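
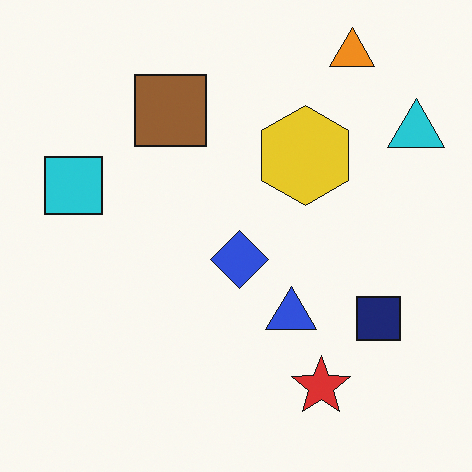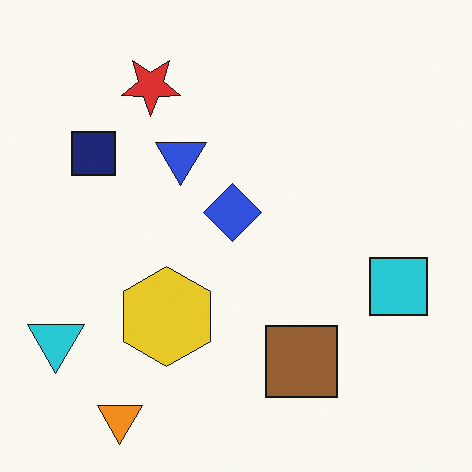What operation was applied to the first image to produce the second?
The image was rotated 180°.

The orange triangle sits in the top-right of the first image and the bottom-left of the second — consistent with a whole-image 180° rotation.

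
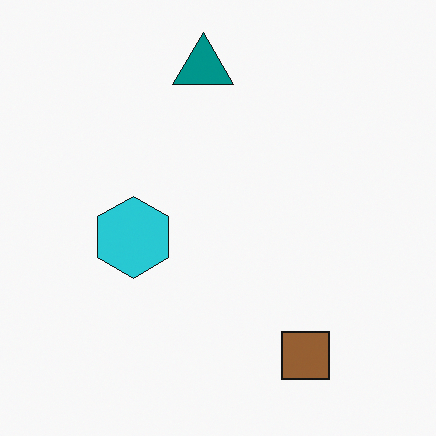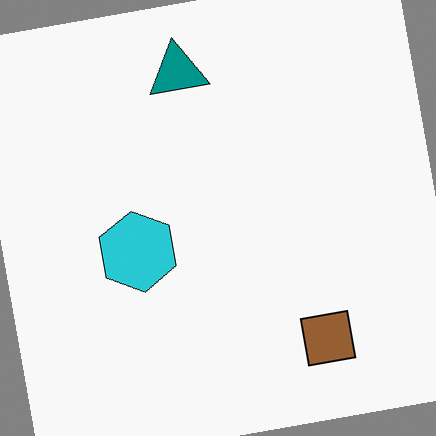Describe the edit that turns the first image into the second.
The image was rotated counter-clockwise by a small amount.

Every shape is tilted by the same angle and the image corners show triangular fill wedges — a whole-image rotation by a non-right angle.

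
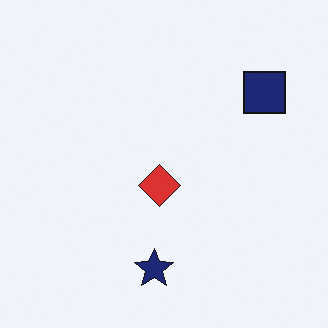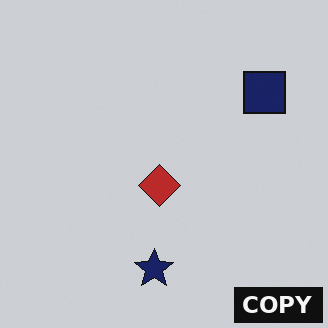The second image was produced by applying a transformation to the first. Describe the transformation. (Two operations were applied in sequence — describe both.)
Darkened a little, then watermarked with the text "COPY" in the lower-right corner.

Every pixel — background and shapes alike — is uniformly darkened. A dark label reading "COPY" appears in the lower-right corner.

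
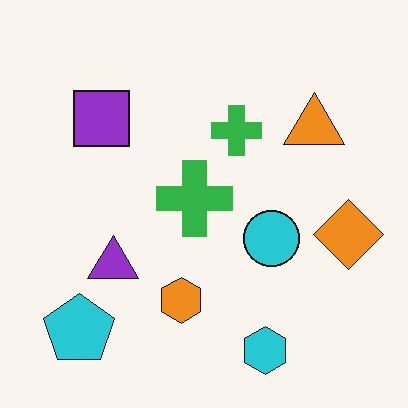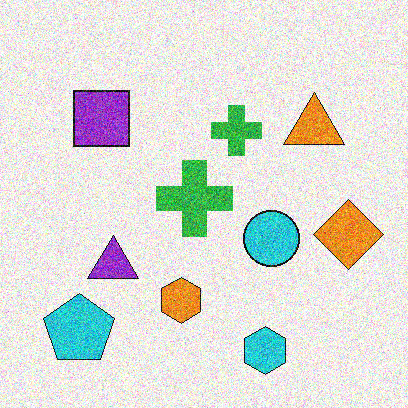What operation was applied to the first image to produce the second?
This is the original image degraded with a thick layer of grain.

Random speckle covers the whole image, including the flat background.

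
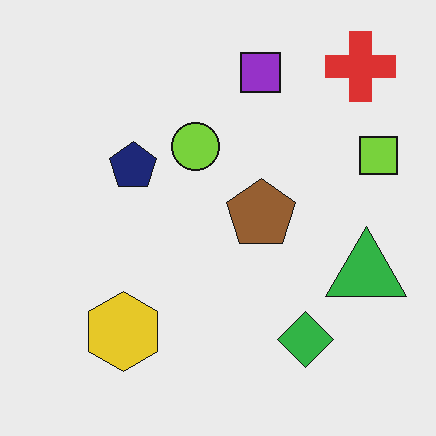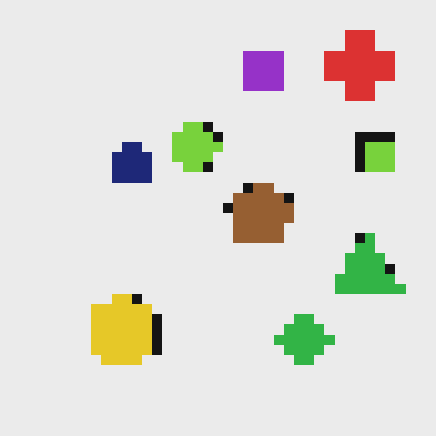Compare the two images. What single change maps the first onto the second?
This is the original image coarsely pixelated.

Shapes are reduced to large square blocks; fine edges and outlines are lost — a downscale-then-upscale (mosaic) effect.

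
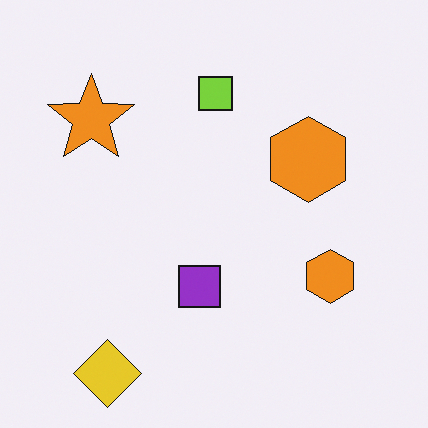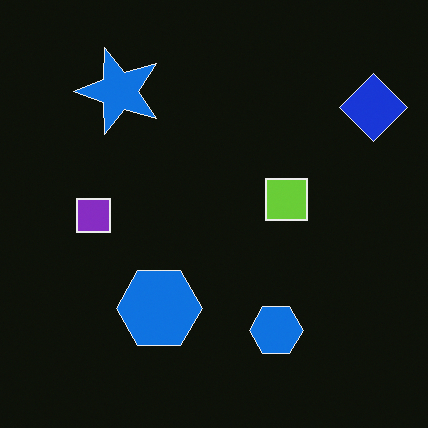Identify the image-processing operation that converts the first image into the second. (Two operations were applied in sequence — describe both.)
The image was color-inverted (negative), then transposed (reflected across the top-left ↔ bottom-right diagonal).

The light background has become dark and every shape's color is its complement — a photographic negative. Shapes have swapped their row and column positions — what was in the top-right is now in the bottom-left — a diagonal reflection.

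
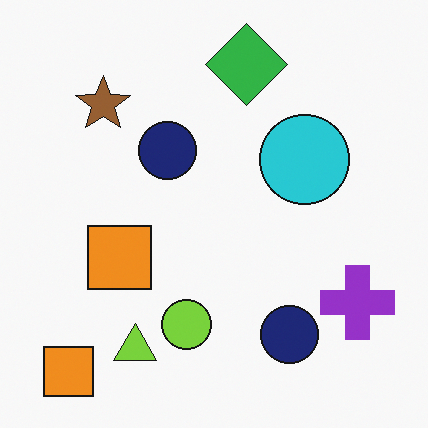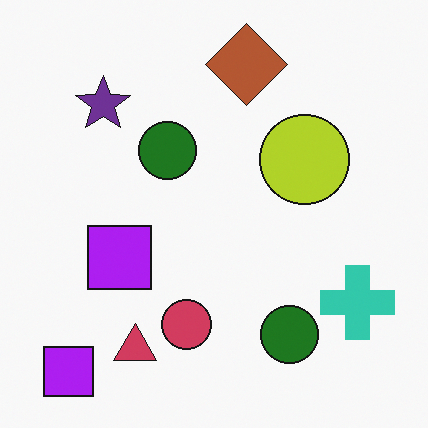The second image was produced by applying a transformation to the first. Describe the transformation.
Hue-shifted through roughly half the color wheel.

Every shape's color has rotated by the same amount around the hue wheel — a uniform hue shift.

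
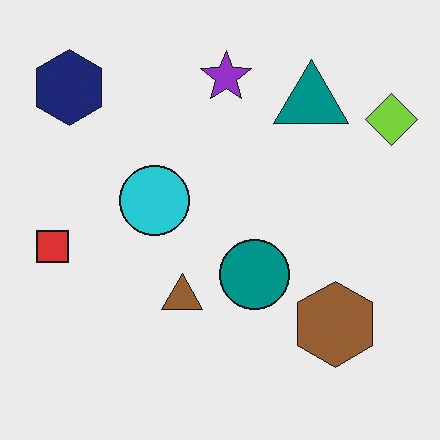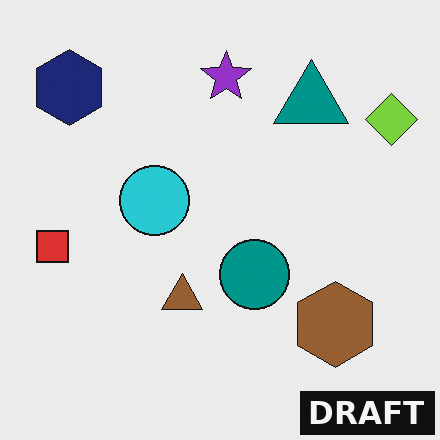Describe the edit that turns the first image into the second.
The image was watermarked with the text "DRAFT" in the lower-right corner.

A dark label reading "DRAFT" appears in the lower-right corner.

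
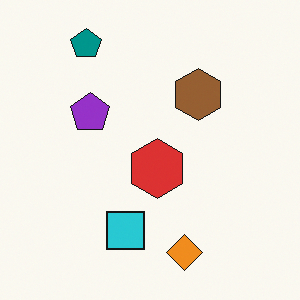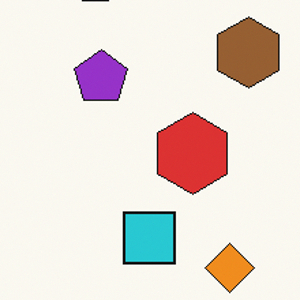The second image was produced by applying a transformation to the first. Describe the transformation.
It was cropped slightly and scaled back up.

The visible shapes are larger and the field of view is narrower; shapes near the original edges may be partly or wholly outside the frame — a crop-and-rescale.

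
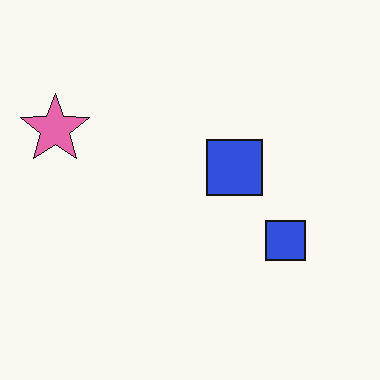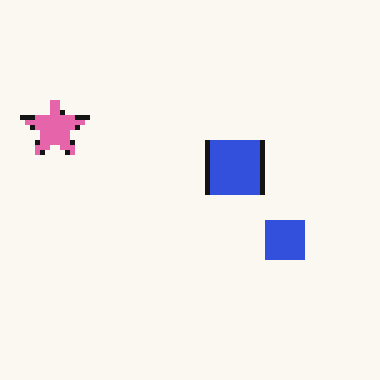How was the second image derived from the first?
Mildly pixelated.

Shapes are reduced to large square blocks; fine edges and outlines are lost — a downscale-then-upscale (mosaic) effect.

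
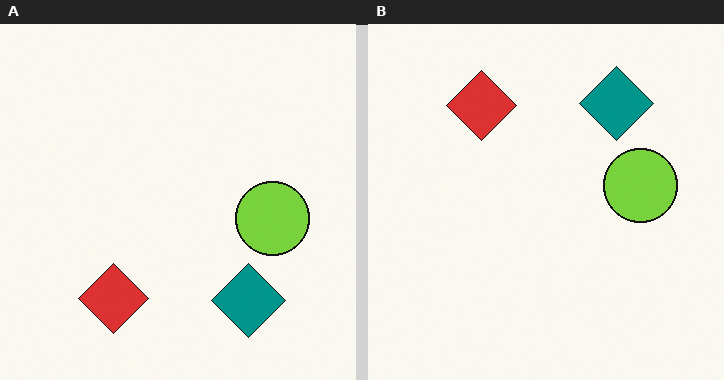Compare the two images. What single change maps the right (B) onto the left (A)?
This is the original image flipped vertically (top ↔ bottom).

The teal diamond is in the top-right of the right (B) image and the bottom-right of the left (A) — shapes on opposite sides of the horizontal midline have swapped in a mirror flip.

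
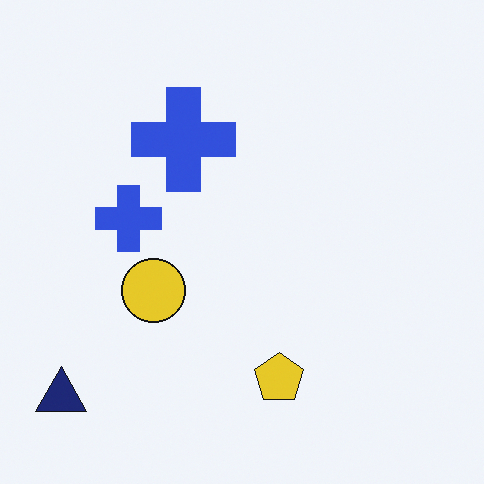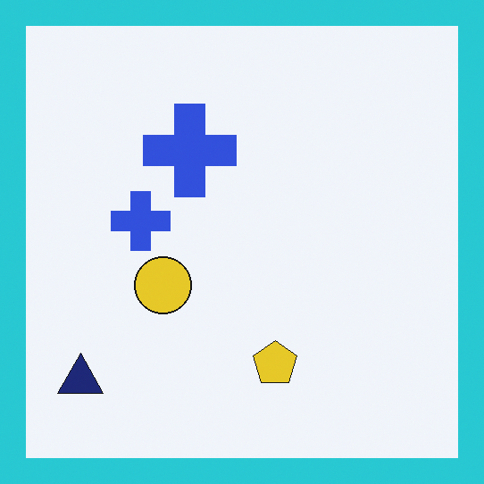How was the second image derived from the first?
This is the original image framed with a cyan border.

A solid cyan frame runs around the edge of the second image, with the content slightly shrunk inside it.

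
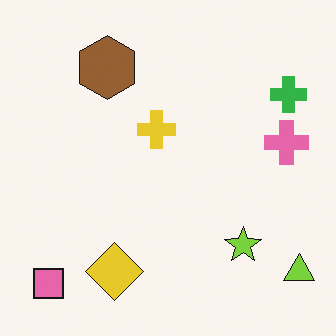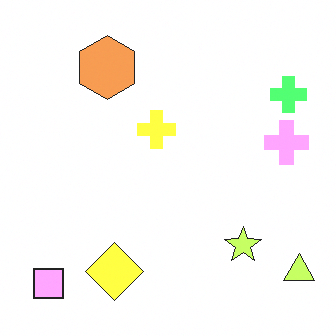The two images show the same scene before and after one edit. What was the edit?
The second image is the first brightened a lot.

Every pixel — background and shapes alike — is uniformly brightened.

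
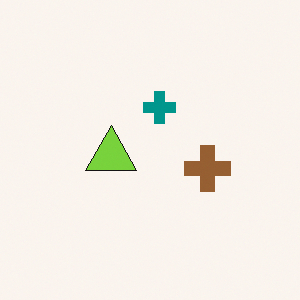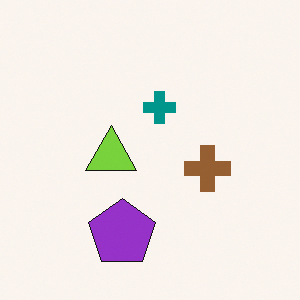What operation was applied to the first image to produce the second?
It was overlaid with an additional purple pentagon.

A purple pentagon appears in the second image that is absent from the first.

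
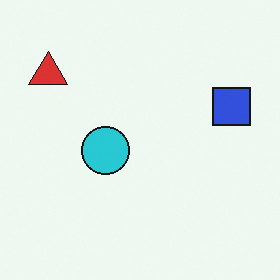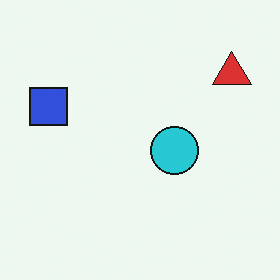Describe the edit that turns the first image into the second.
The transformation is: flipped horizontally (left ↔ right).

The red triangle is in the top-left of the first image and the top-right of the second — shapes on opposite sides of the vertical midline have swapped in a mirror flip.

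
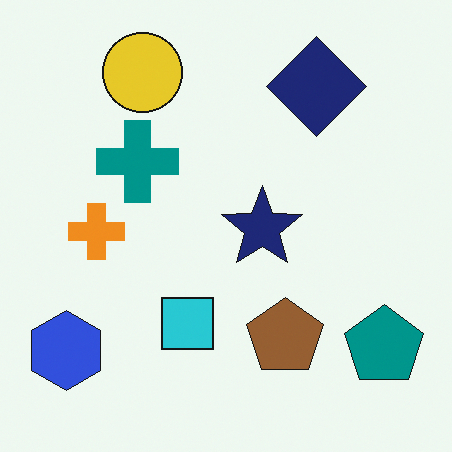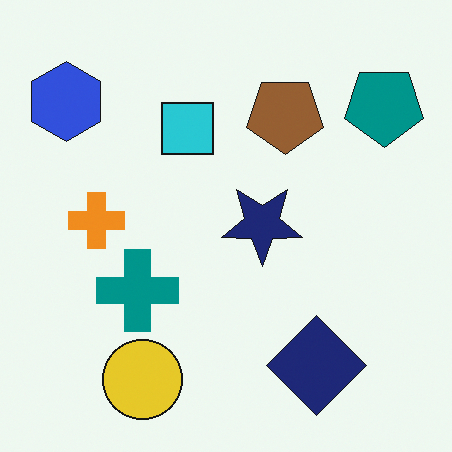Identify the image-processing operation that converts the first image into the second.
This is the original image flipped vertically (top ↔ bottom).

The yellow circle is in the top-left of the first image and the bottom-left of the second — shapes on opposite sides of the horizontal midline have swapped in a mirror flip.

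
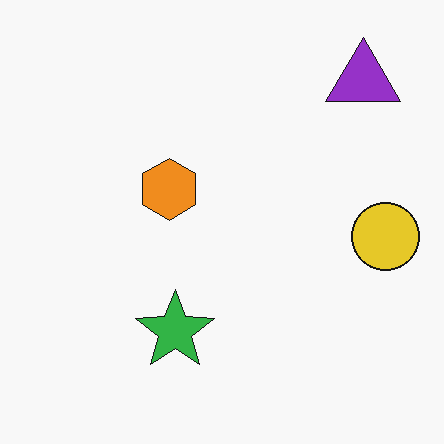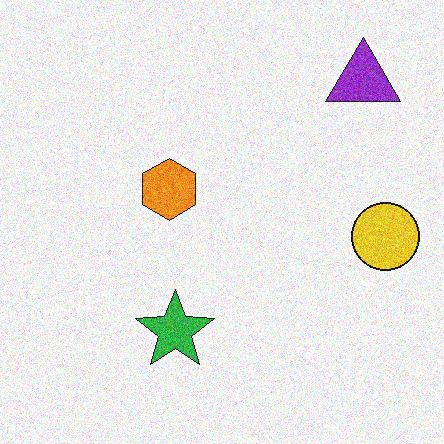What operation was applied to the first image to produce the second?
Degraded with moderate additive noise.

Random speckle covers the whole image, including the flat background.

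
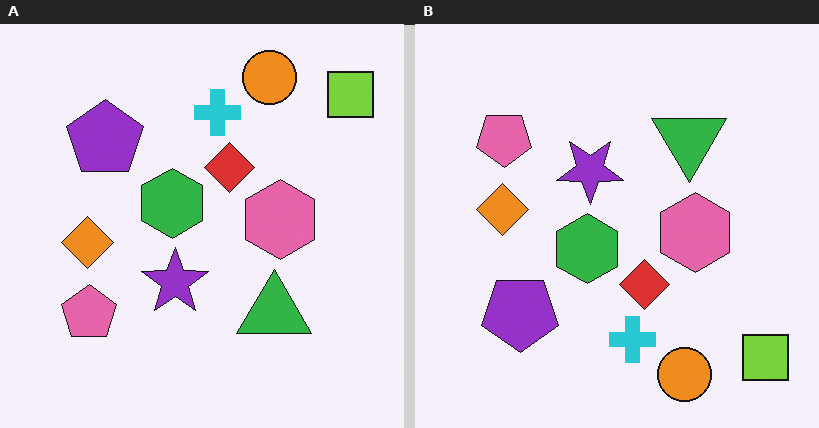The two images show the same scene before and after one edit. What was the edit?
Flipped vertically (top ↔ bottom).

The orange circle is in the top of the left (A) image and the bottom of the right (B) — shapes on opposite sides of the horizontal midline have swapped in a mirror flip.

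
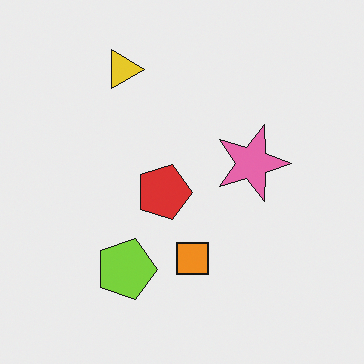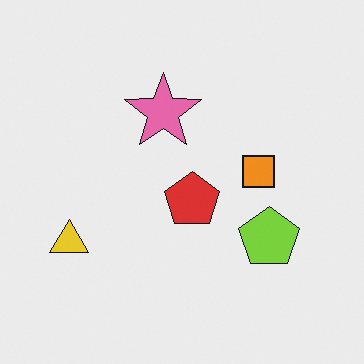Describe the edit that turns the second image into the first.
The image was rotated 90° clockwise.

The yellow triangle sits in the left of the second image and the top of the first — consistent with a whole-image 90° clockwise rotation.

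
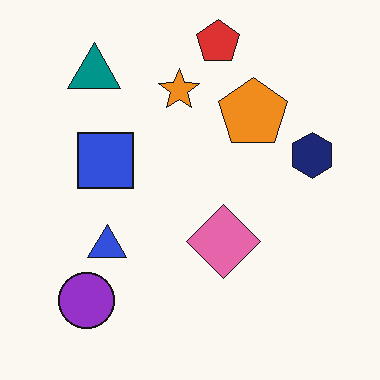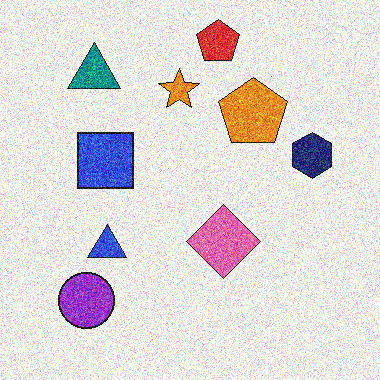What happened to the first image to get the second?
This is the original image degraded with heavy additive noise.

Random speckle covers the whole image, including the flat background.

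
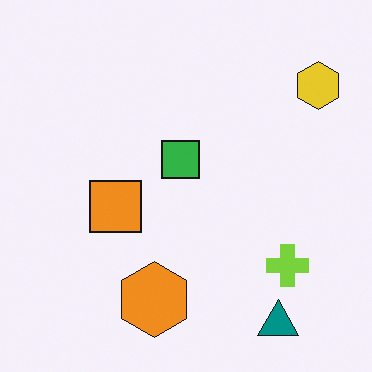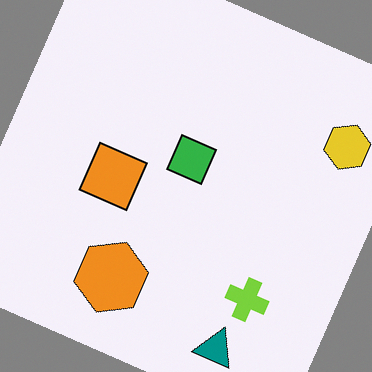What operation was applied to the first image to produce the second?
The transformation is: rotated clockwise by a moderate amount.

Every shape is tilted by the same angle and the image corners show triangular fill wedges — a whole-image rotation by a non-right angle.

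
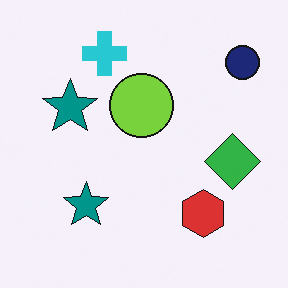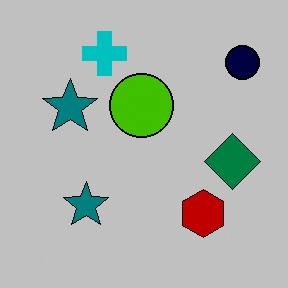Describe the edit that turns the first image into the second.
This is the original image heavily posterized to just a handful of flat colors.

Each flat color has snapped to a coarser quantized level — most visibly, the near-white background has dropped to a flat grey.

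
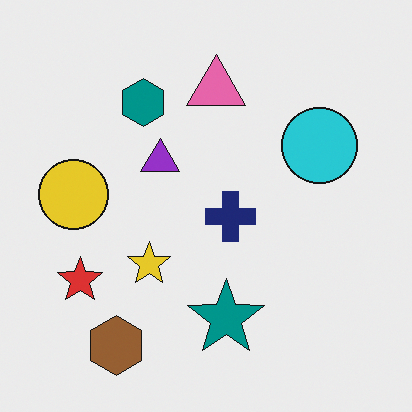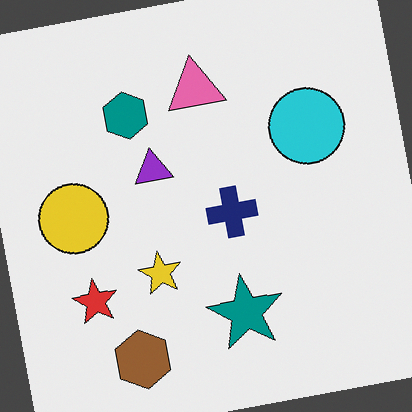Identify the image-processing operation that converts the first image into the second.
Rotated counter-clockwise by a few degrees.

Every shape is tilted by the same angle and the image corners show triangular fill wedges — a whole-image rotation by a non-right angle.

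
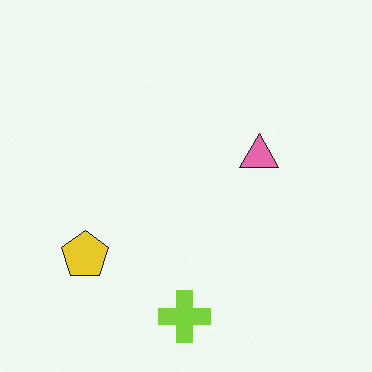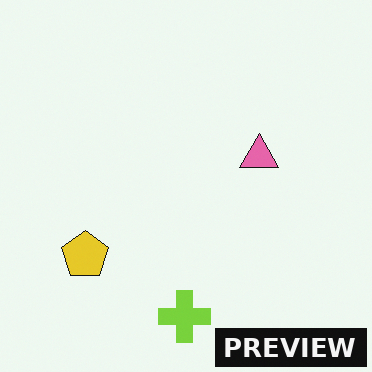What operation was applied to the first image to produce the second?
The second image is the first watermarked with the text "PREVIEW" in the lower-right corner.

A dark label reading "PREVIEW" appears in the lower-right corner.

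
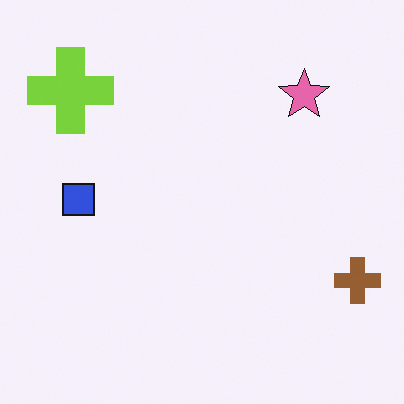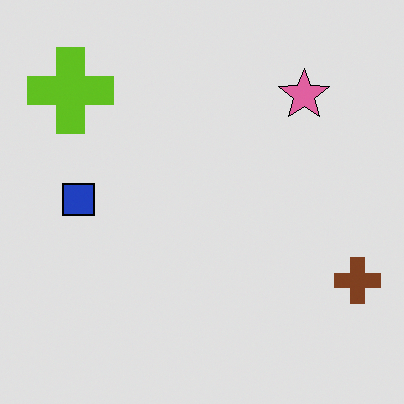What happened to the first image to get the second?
Moderately posterized.

Each flat color has snapped to a coarser quantized level — most visibly, the near-white background has dropped to a flat grey.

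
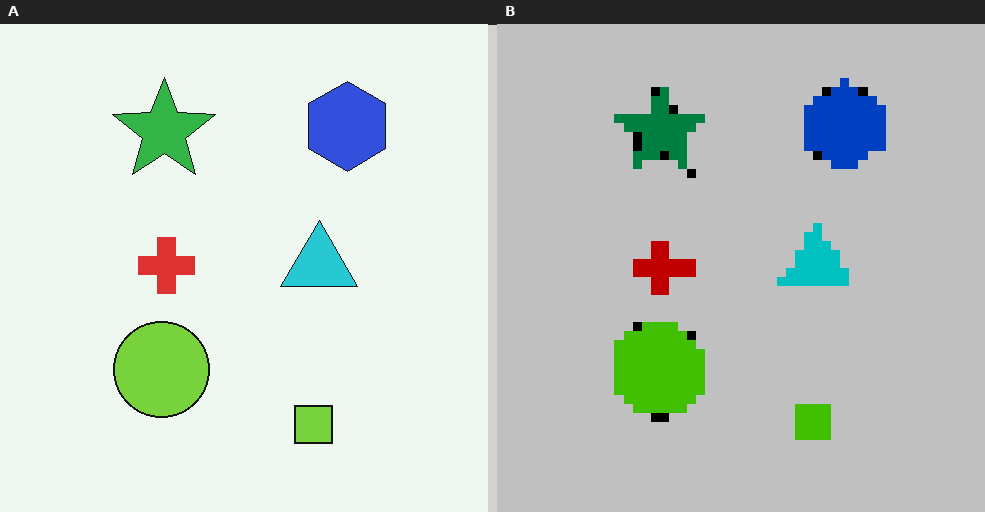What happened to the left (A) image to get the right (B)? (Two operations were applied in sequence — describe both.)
This is the original image coarsely pixelated, then aggressively posterized.

Shapes are reduced to large square blocks; fine edges and outlines are lost — a downscale-then-upscale (mosaic) effect. Each flat color has snapped to a coarser quantized level — most visibly, the near-white background has dropped to a flat grey.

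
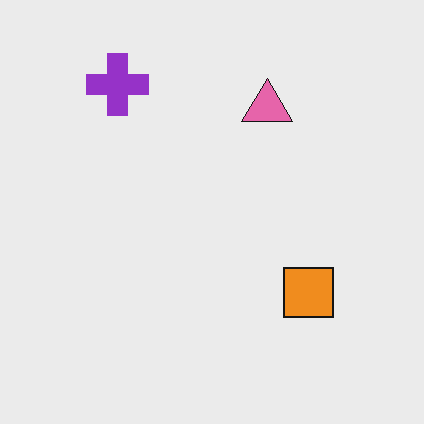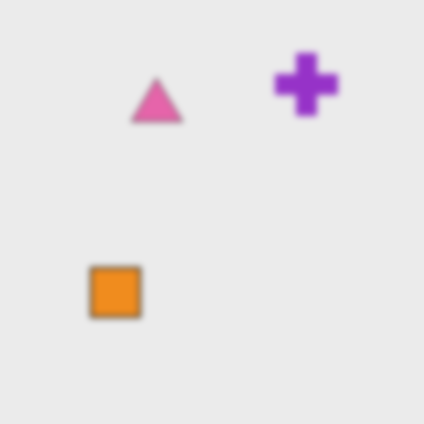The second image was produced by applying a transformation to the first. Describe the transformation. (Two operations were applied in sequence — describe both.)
It was flipped horizontally (left ↔ right), then moderately blurred.

The orange square is in the bottom-right of the first image and the bottom-left of the second — shapes on opposite sides of the vertical midline have swapped in a mirror flip. Shape edges and outlines are uniformly softened across the whole image.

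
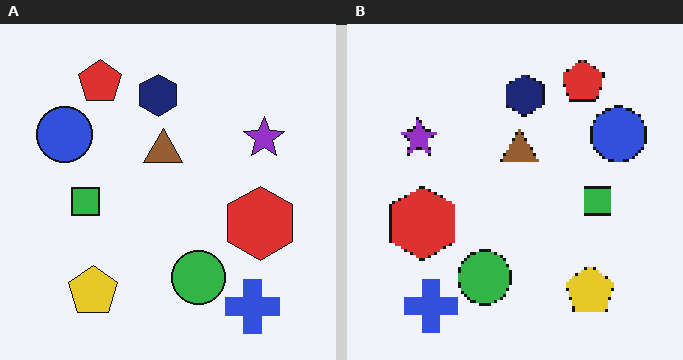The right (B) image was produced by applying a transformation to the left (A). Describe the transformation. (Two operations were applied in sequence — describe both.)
The transformation is: flipped horizontally (left ↔ right), then mildly pixelated.

The blue circle is in the top-left of the left (A) image and the top-right of the right (B) — shapes on opposite sides of the vertical midline have swapped in a mirror flip. Shapes are reduced to large square blocks; fine edges and outlines are lost — a downscale-then-upscale (mosaic) effect.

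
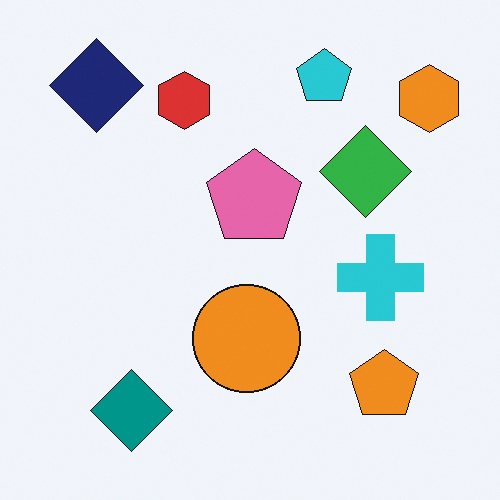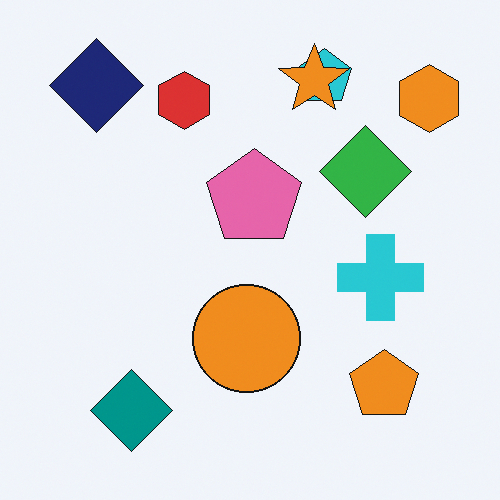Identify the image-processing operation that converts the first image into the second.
This is the original image overlaid with an additional orange star.

An orange star appears in the second image that is absent from the first.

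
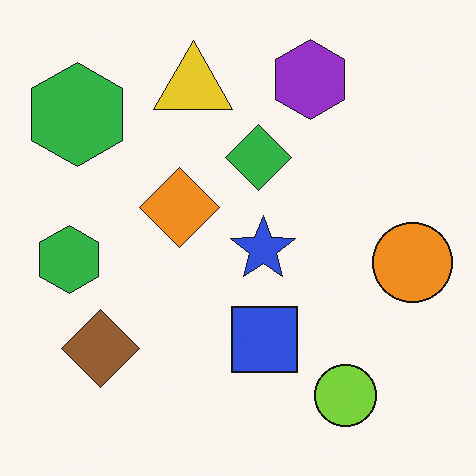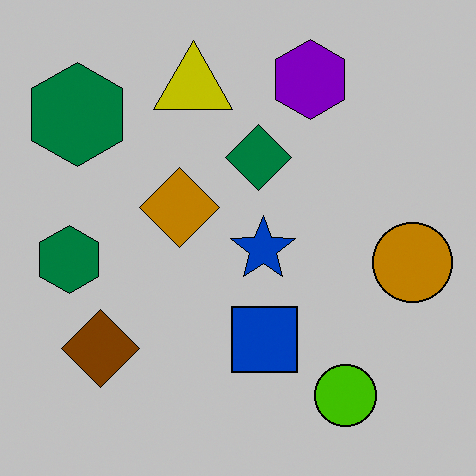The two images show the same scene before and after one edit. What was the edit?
Heavily posterized to just a handful of flat colors.

Each flat color has snapped to a coarser quantized level — most visibly, the near-white background has dropped to a flat grey.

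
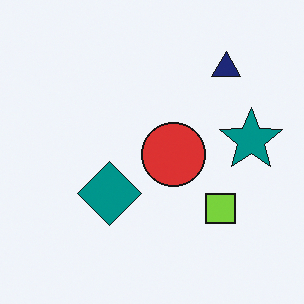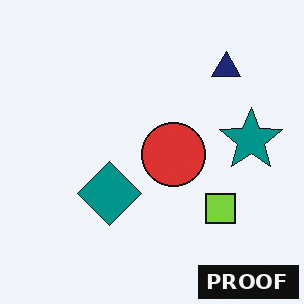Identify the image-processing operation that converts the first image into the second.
Watermarked with the text "PROOF" in the lower-right corner.

A dark label reading "PROOF" appears in the lower-right corner.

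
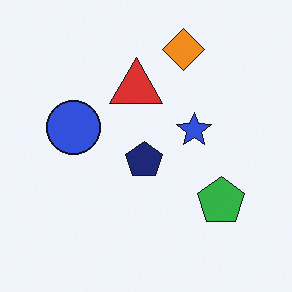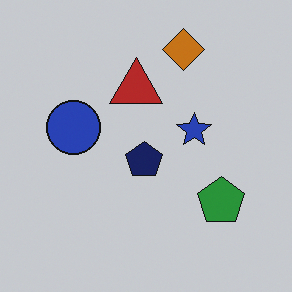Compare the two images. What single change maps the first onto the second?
The image was slightly darkened.

Every pixel — background and shapes alike — is uniformly darkened.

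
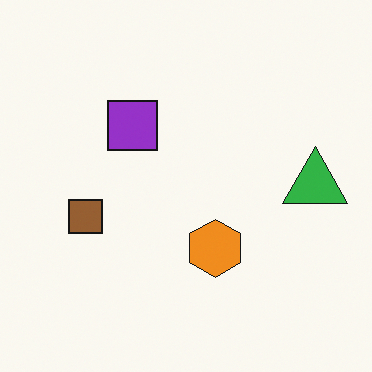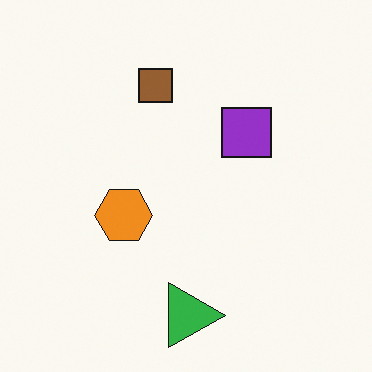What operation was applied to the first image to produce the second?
The second image is the first rotated 90° clockwise.

The green triangle sits in the right of the first image and the bottom of the second — consistent with a whole-image 90° clockwise rotation.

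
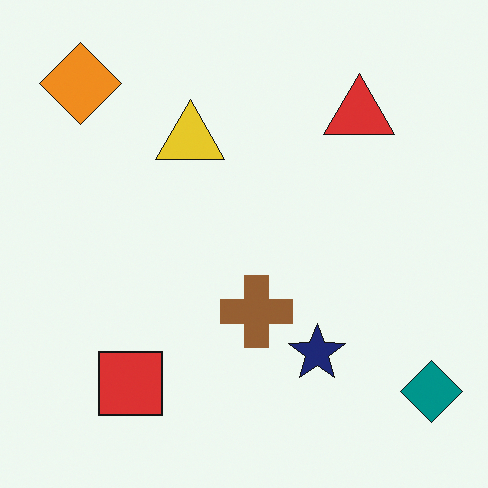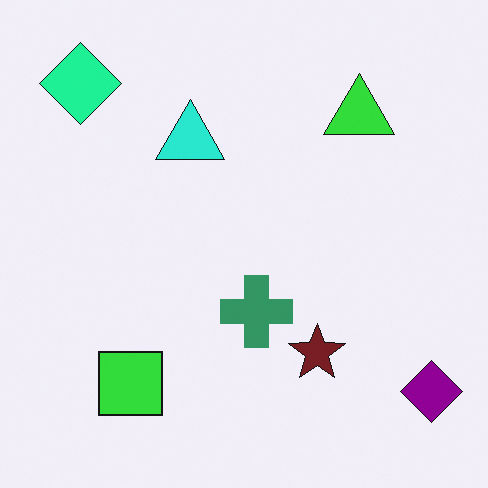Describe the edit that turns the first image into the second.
This is the original image hue-shifted through roughly a third of the color wheel.

Every shape's color has rotated by the same amount around the hue wheel — a uniform hue shift.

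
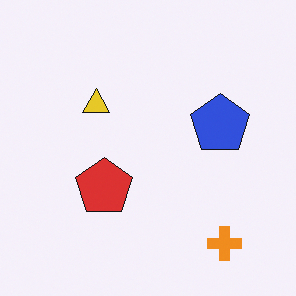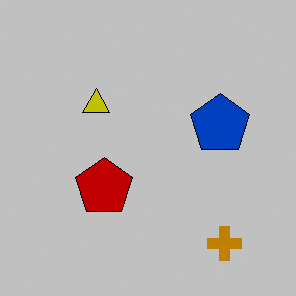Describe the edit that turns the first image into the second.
Heavily posterized to just a handful of flat colors.

Each flat color has snapped to a coarser quantized level — most visibly, the near-white background has dropped to a flat grey.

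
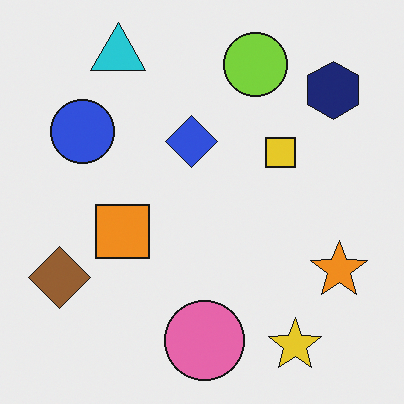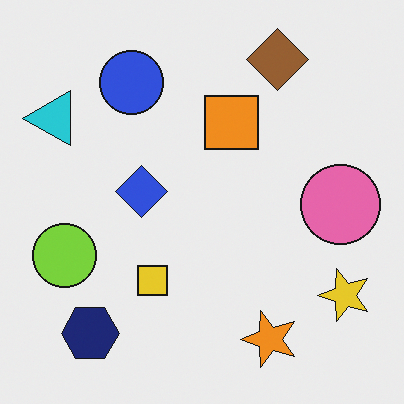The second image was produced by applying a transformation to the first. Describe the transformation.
This is the original image transposed (reflected across the top-left ↔ bottom-right diagonal).

Shapes have swapped their row and column positions — what was in the top-right is now in the bottom-left — a diagonal reflection.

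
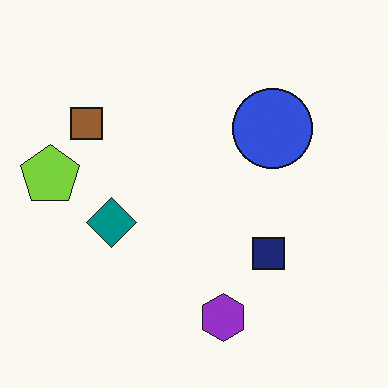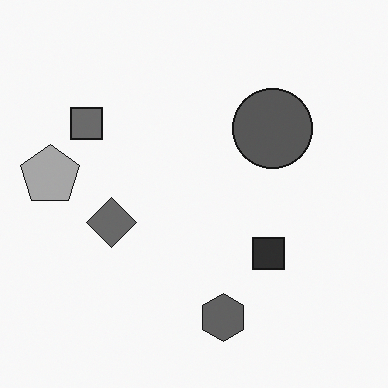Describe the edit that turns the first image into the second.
Converted to grayscale.

All color is removed — every shape is now a shade of grey.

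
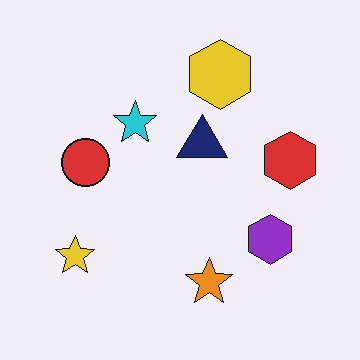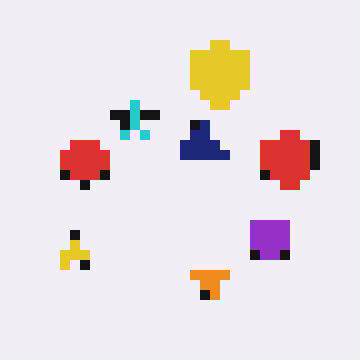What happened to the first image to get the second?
The image was heavily pixelated into large blocks.

Shapes are reduced to large square blocks; fine edges and outlines are lost — a downscale-then-upscale (mosaic) effect.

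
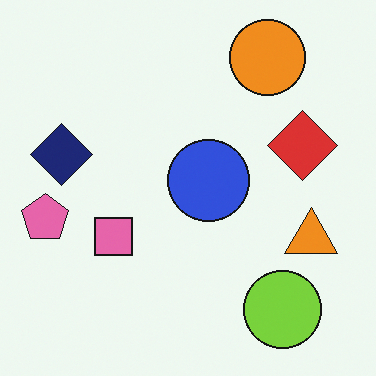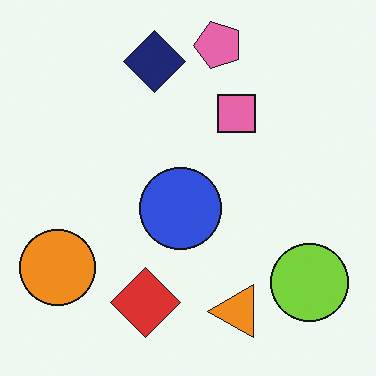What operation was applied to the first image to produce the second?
Transposed (reflected across the top-left ↔ bottom-right diagonal).

Shapes have swapped their row and column positions — what was in the top-right is now in the bottom-left — a diagonal reflection.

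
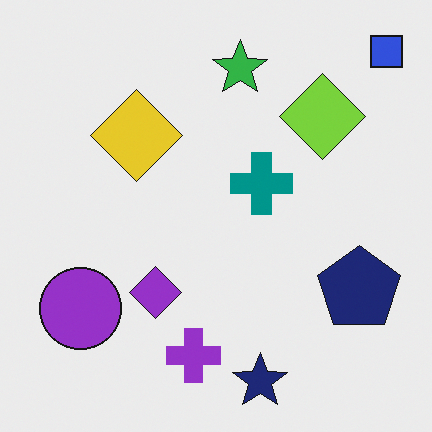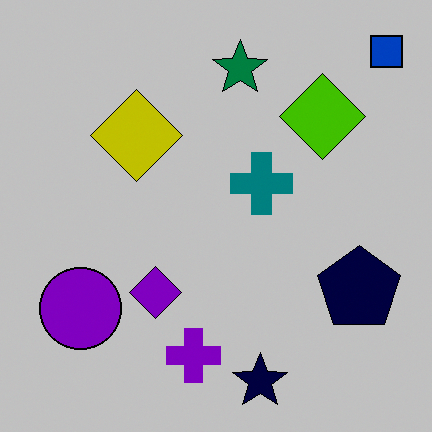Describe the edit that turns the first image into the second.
It was aggressively posterized.

Each flat color has snapped to a coarser quantized level — most visibly, the near-white background has dropped to a flat grey.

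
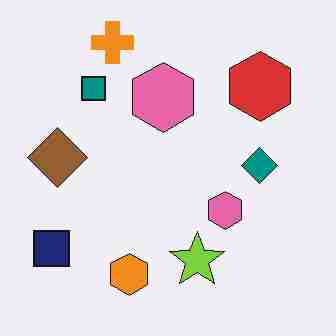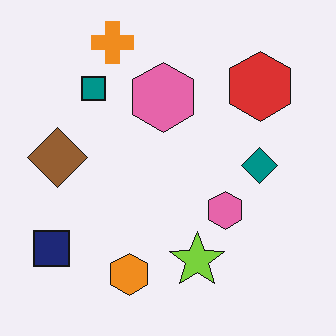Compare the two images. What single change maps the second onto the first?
It was heavily JPEG-compressed with obvious blocking artifacts.

Blocky 8×8 compression artifacts appear around shape edges and the flat background shows ringing — characteristic JPEG degradation.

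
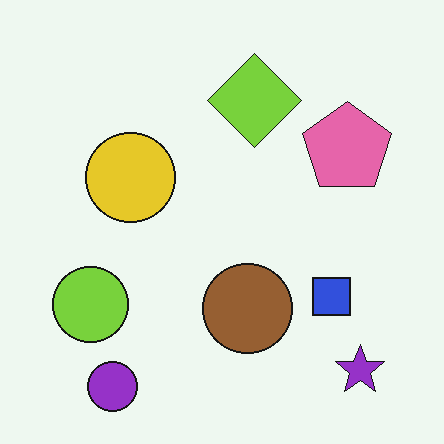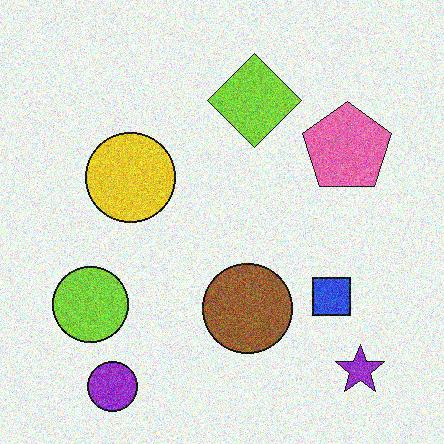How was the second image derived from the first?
The transformation is: degraded with moderate additive noise.

Random speckle covers the whole image, including the flat background.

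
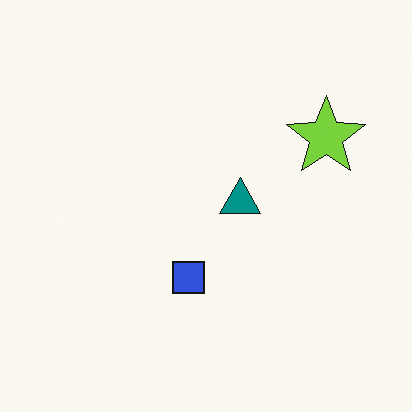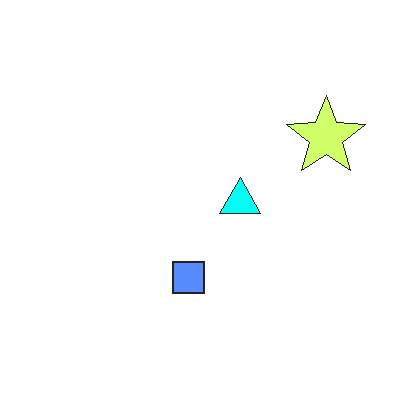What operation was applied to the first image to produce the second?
The second image is the first substantially brightened.

Every pixel — background and shapes alike — is uniformly brightened.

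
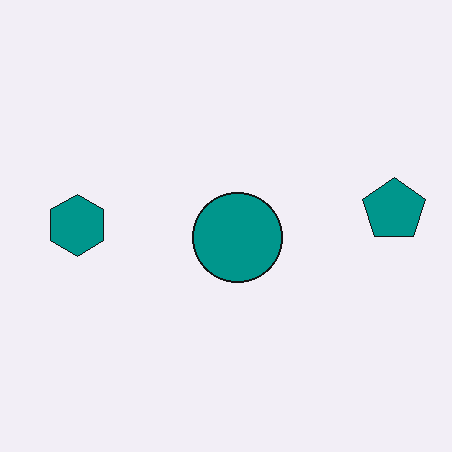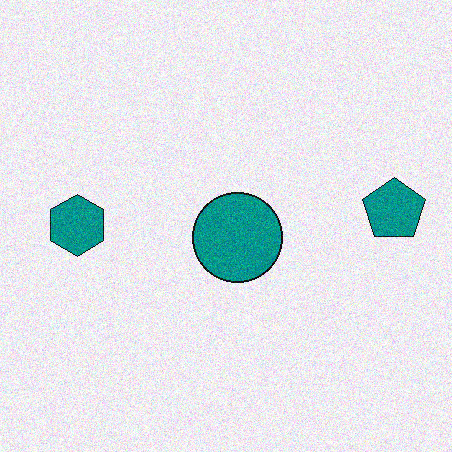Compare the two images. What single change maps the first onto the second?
This is the original image degraded with moderate additive noise.

Random speckle covers the whole image, including the flat background.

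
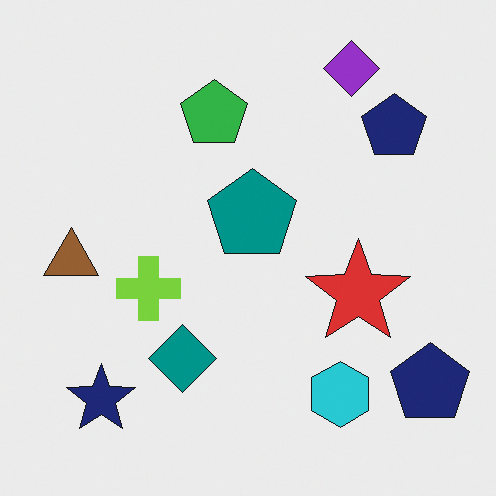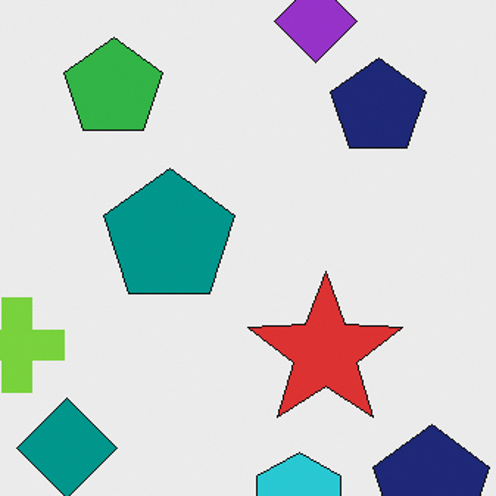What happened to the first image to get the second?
It was cropped slightly and scaled back up.

The visible shapes are larger and the field of view is narrower; shapes near the original edges may be partly or wholly outside the frame — a crop-and-rescale.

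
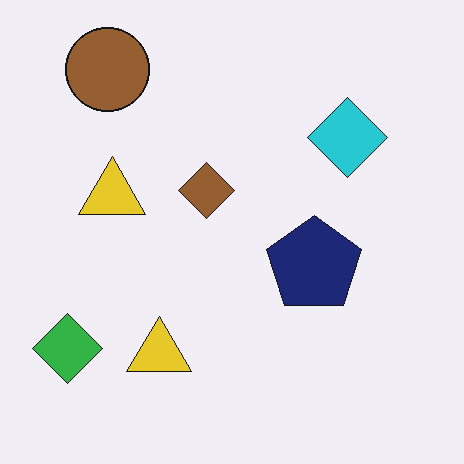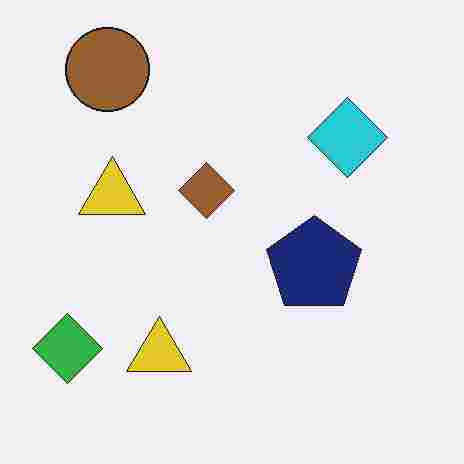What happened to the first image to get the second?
Degraded with heavy JPEG compression.

Blocky 8×8 compression artifacts appear around shape edges and the flat background shows ringing — characteristic JPEG degradation.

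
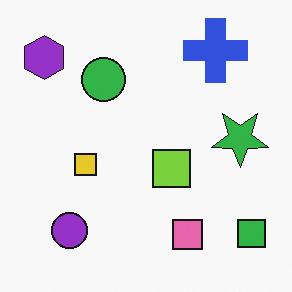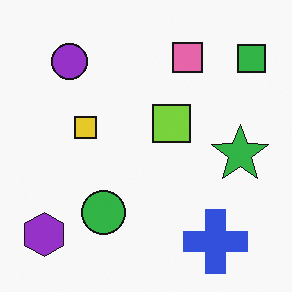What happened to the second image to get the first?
The first image is the second flipped vertically (top ↔ bottom).

The blue cross is in the bottom-right of the second image and the top-right of the first — shapes on opposite sides of the horizontal midline have swapped in a mirror flip.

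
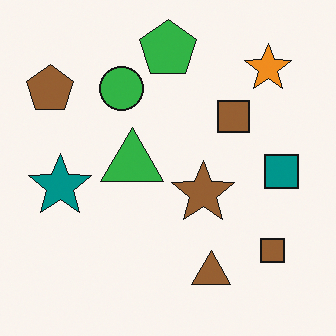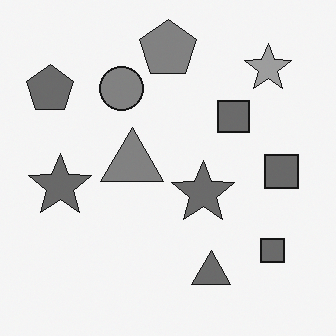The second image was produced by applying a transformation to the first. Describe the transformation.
Converted to grayscale.

All color is removed — every shape is now a shade of grey.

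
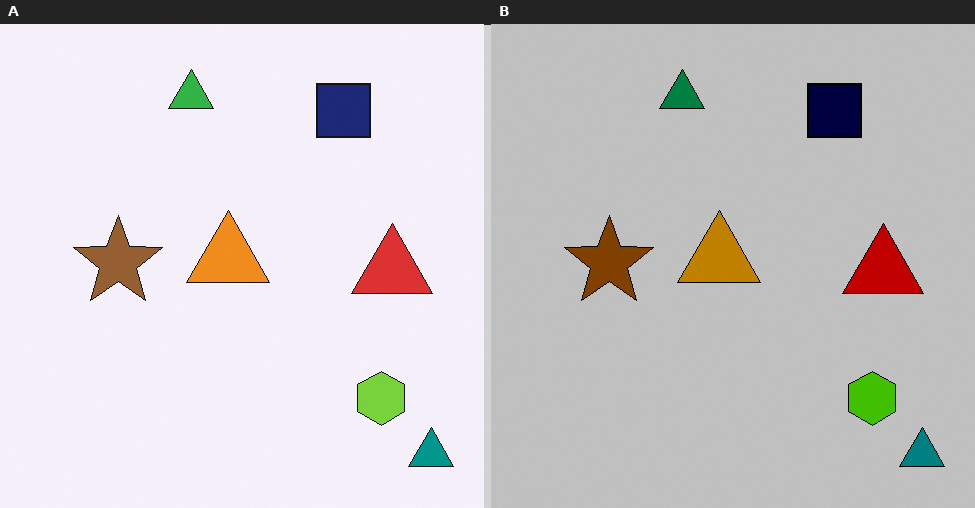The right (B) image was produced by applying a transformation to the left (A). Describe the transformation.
This is the original image aggressively posterized.

Each flat color has snapped to a coarser quantized level — most visibly, the near-white background has dropped to a flat grey.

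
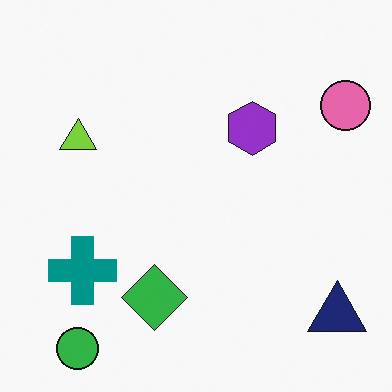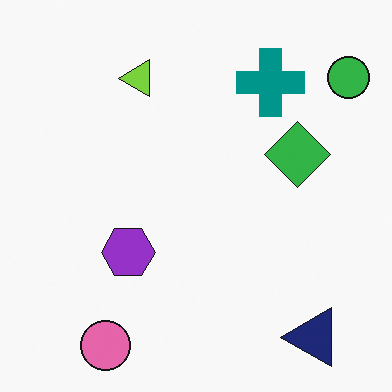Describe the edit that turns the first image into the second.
Transposed (reflected across the top-left ↔ bottom-right diagonal).

Shapes have swapped their row and column positions — what was in the top-right is now in the bottom-left — a diagonal reflection.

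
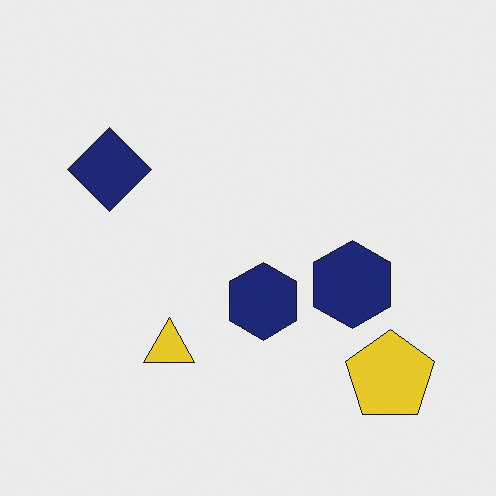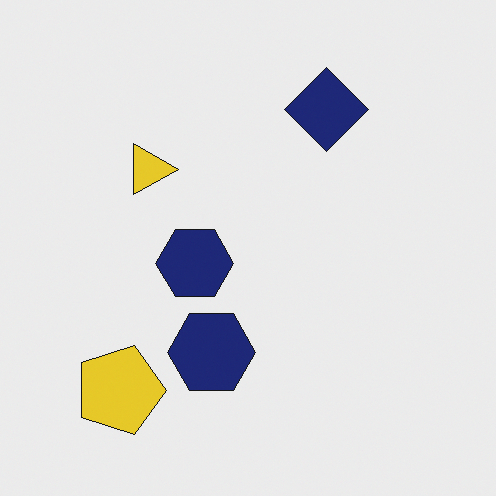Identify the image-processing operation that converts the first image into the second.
The transformation is: rotated 90° clockwise.

The yellow pentagon sits in the bottom-right of the first image and the bottom-left of the second — consistent with a whole-image 90° clockwise rotation.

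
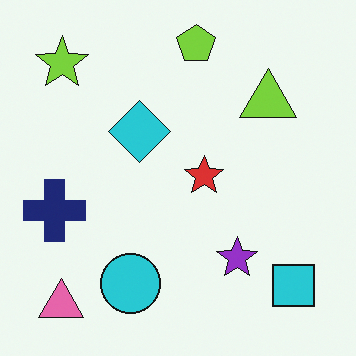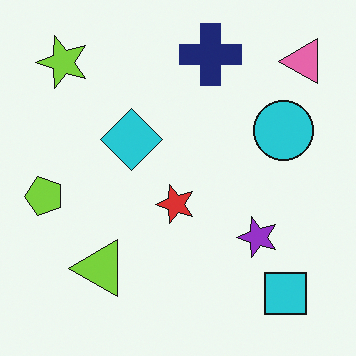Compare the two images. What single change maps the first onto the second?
The image was transposed (reflected across the top-left ↔ bottom-right diagonal).

Shapes have swapped their row and column positions — what was in the top-right is now in the bottom-left — a diagonal reflection.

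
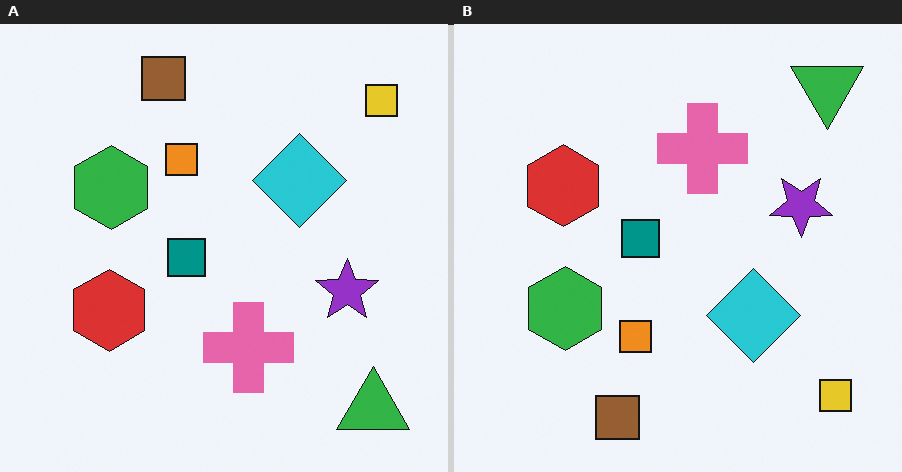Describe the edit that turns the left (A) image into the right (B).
This is the original image flipped vertically (top ↔ bottom).

The brown square is in the top of the left (A) image and the bottom of the right (B) — shapes on opposite sides of the horizontal midline have swapped in a mirror flip.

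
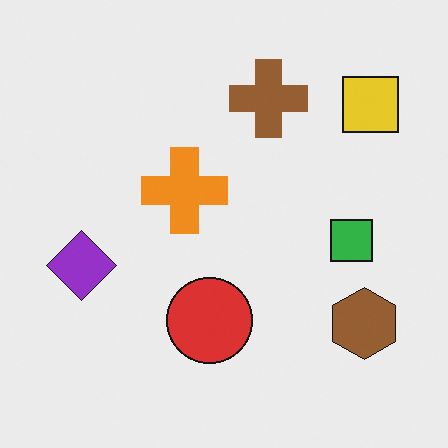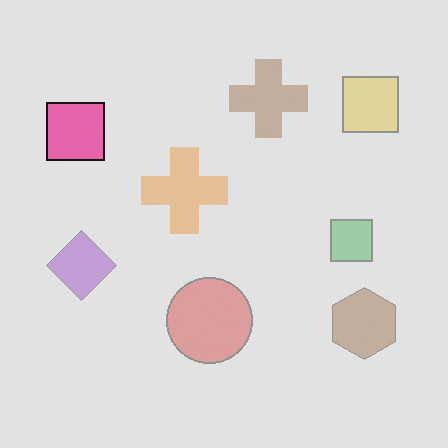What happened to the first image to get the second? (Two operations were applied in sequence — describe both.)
The second image is the first given much lower contrast, then overlaid with an additional pink square.

Tones are pushed toward mid-grey across the whole image — a global contrast change. A pink square appears in the second image that is absent from the first.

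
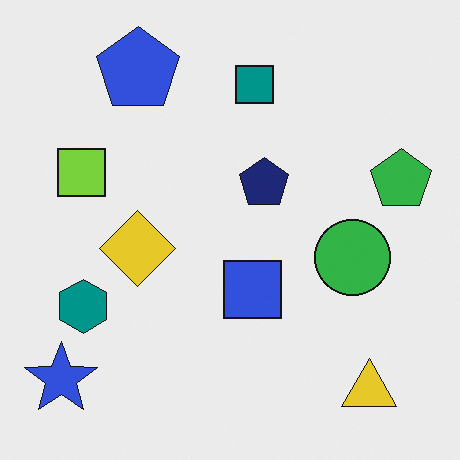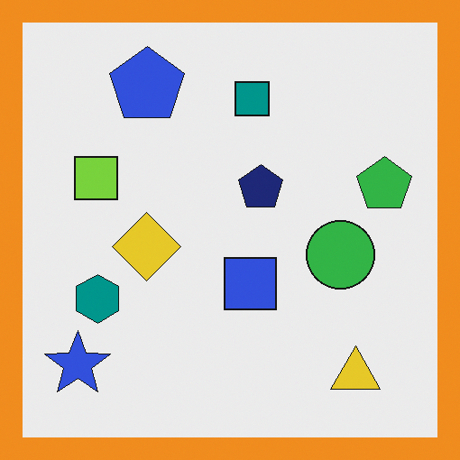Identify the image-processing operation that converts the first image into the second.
It was framed with a orange border.

A solid orange frame runs around the edge of the second image, with the content slightly shrunk inside it.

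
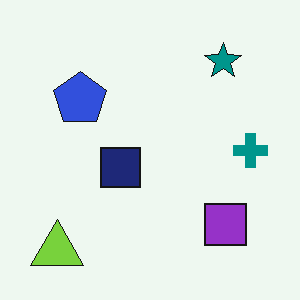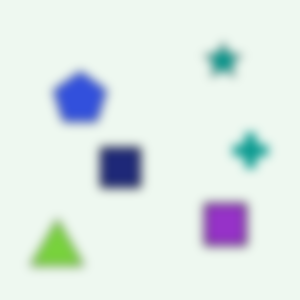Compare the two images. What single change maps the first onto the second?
The transformation is: strongly gaussian-blurred.

Shape edges and outlines are uniformly softened across the whole image.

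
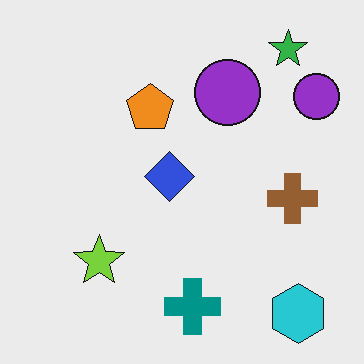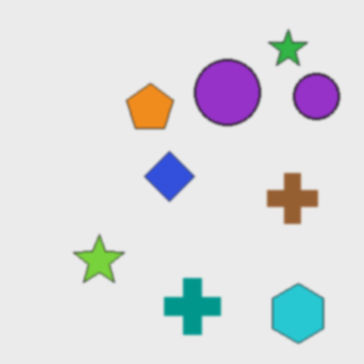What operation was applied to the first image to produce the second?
The second image is the first slightly softened.

Shape edges and outlines are uniformly softened across the whole image.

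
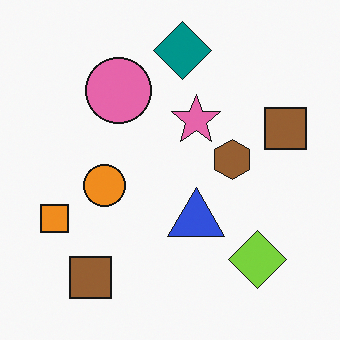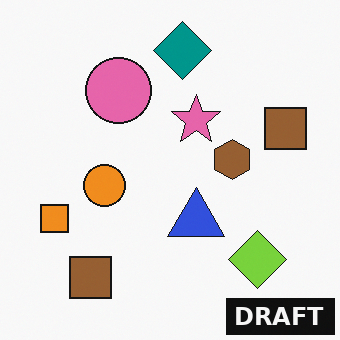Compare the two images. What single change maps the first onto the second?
The second image is the first watermarked with the text "DRAFT" in the lower-right corner.

A dark label reading "DRAFT" appears in the lower-right corner.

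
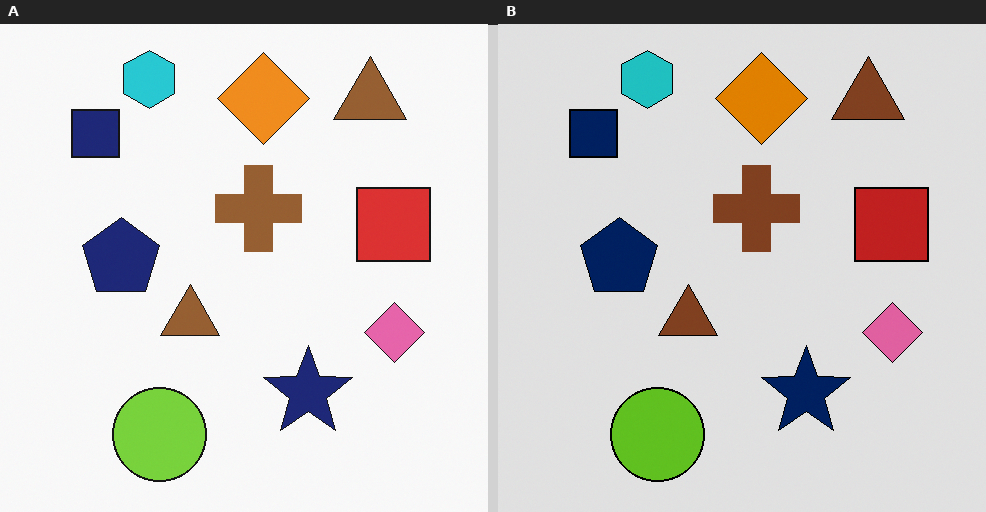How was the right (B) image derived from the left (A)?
It was posterized to a reduced palette.

Each flat color has snapped to a coarser quantized level — most visibly, the near-white background has dropped to a flat grey.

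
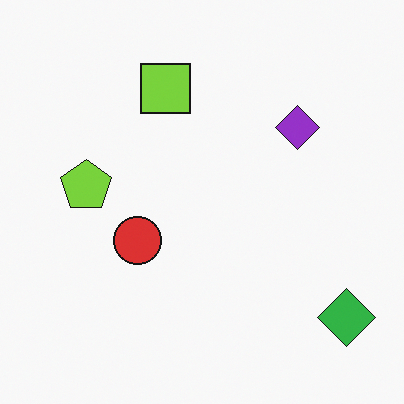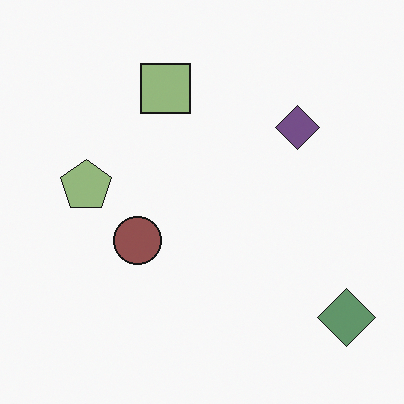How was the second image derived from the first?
Heavily desaturated.

All colors are more muted and greyish — a global saturation change.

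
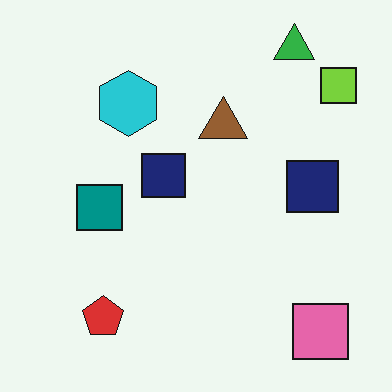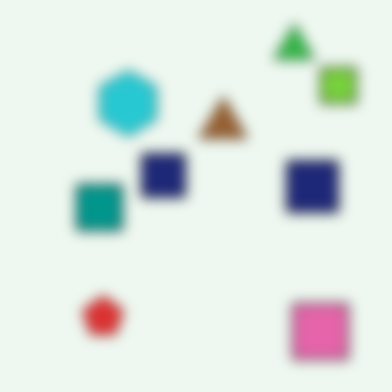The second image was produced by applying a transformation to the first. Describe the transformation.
The transformation is: heavily blurred.

Shape edges and outlines are uniformly softened across the whole image.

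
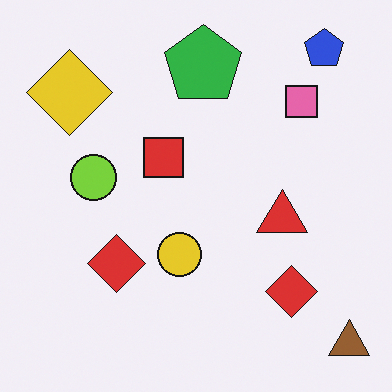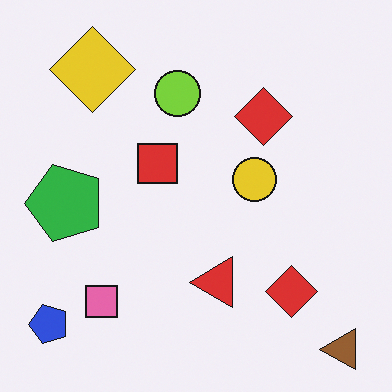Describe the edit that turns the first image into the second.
Transposed (reflected across the top-left ↔ bottom-right diagonal).

Shapes have swapped their row and column positions — what was in the top-right is now in the bottom-left — a diagonal reflection.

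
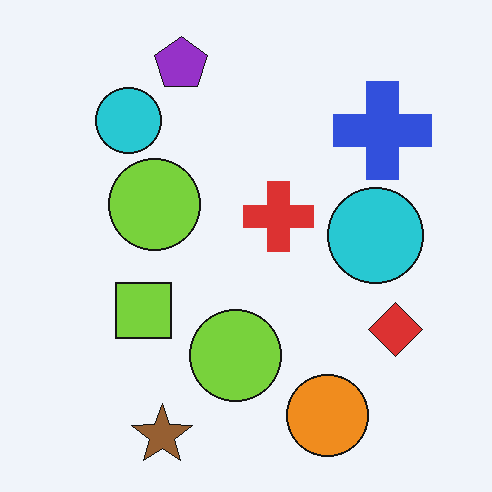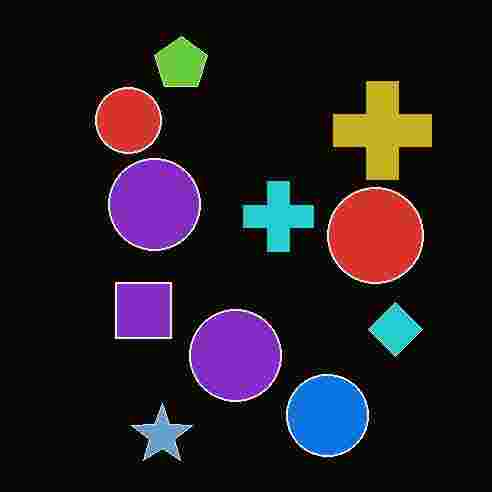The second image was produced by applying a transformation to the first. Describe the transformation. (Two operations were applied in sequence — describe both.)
Degraded with heavy JPEG compression, then color-inverted (negative).

Blocky 8×8 compression artifacts appear around shape edges and the flat background shows ringing — characteristic JPEG degradation. The light background has become dark and every shape's color is its complement — a photographic negative.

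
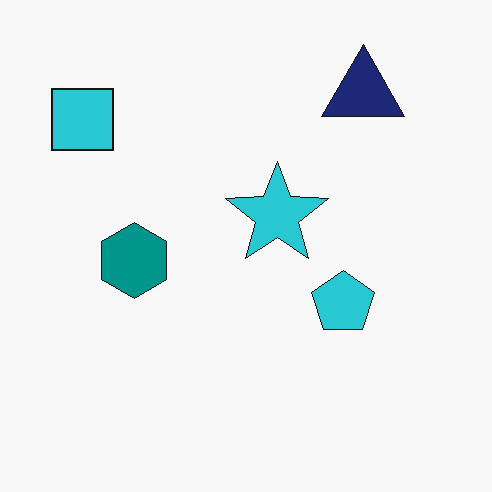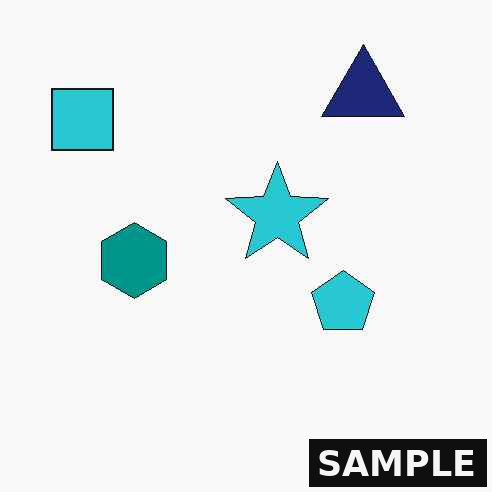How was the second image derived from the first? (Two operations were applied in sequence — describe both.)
The transformation is: given moderate JPEG compression, then watermarked with the text "SAMPLE" in the lower-right corner.

Blocky 8×8 compression artifacts appear around shape edges and the flat background shows ringing — characteristic JPEG degradation. A dark label reading "SAMPLE" appears in the lower-right corner.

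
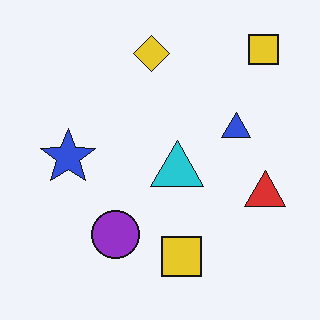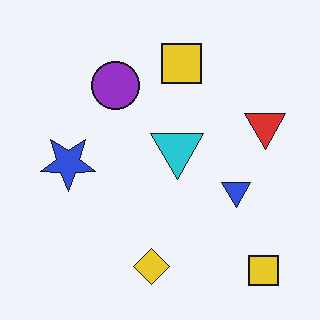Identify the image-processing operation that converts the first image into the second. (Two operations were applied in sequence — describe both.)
The transformation is: flipped vertically (top ↔ bottom), then JPEG-compressed with visible artifacts.

The yellow diamond is in the top of the first image and the bottom of the second — shapes on opposite sides of the horizontal midline have swapped in a mirror flip. Blocky 8×8 compression artifacts appear around shape edges and the flat background shows ringing — characteristic JPEG degradation.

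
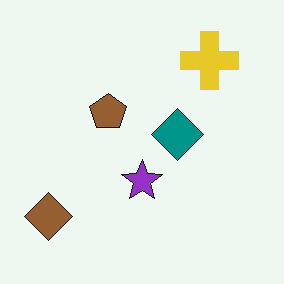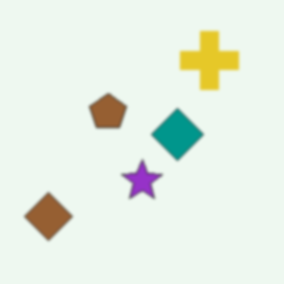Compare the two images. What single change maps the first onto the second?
Slightly softened.

Shape edges and outlines are uniformly softened across the whole image.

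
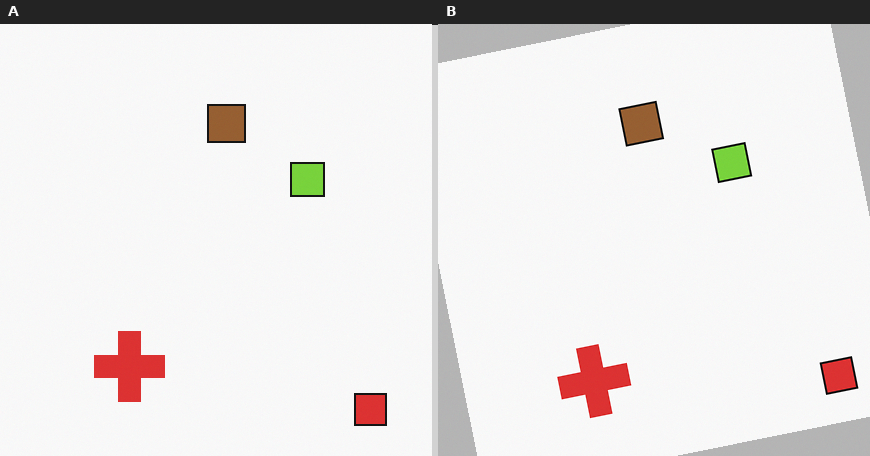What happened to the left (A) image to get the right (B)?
The right (B) image is the left (A) rotated counter-clockwise by a few degrees.

Every shape is tilted by the same angle and the image corners show triangular fill wedges — a whole-image rotation by a non-right angle.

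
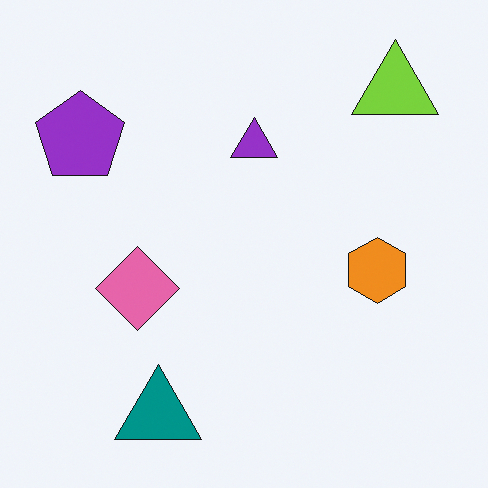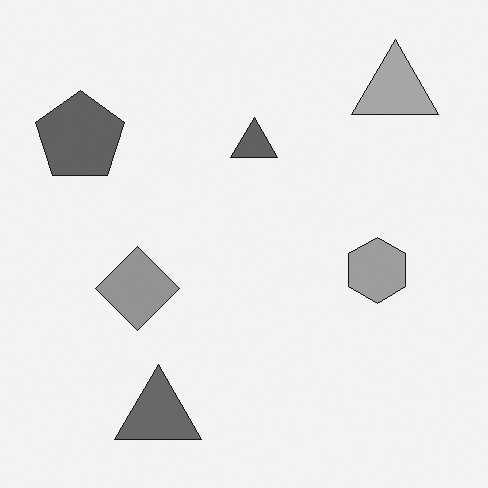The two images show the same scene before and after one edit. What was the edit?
It was converted to grayscale.

All color is removed — every shape is now a shade of grey.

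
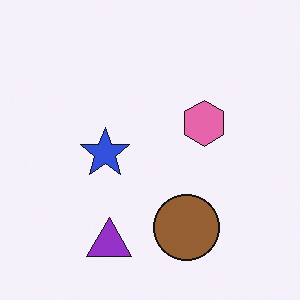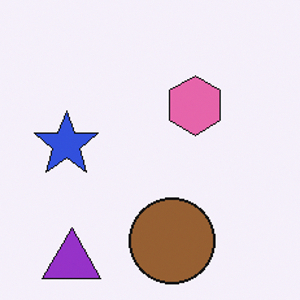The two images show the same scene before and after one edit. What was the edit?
The transformation is: cropped slightly and scaled back up.

The visible shapes are larger and the field of view is narrower; shapes near the original edges may be partly or wholly outside the frame — a crop-and-rescale.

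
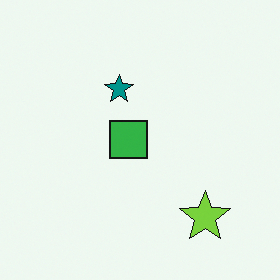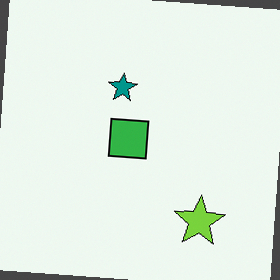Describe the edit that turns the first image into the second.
Rotated clockwise by a small amount.

Every shape is tilted by the same angle and the image corners show triangular fill wedges — a whole-image rotation by a non-right angle.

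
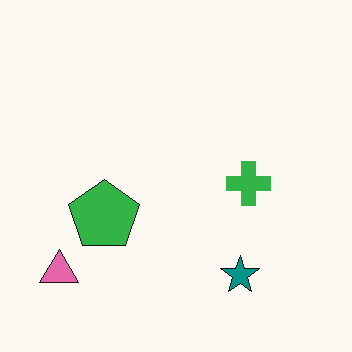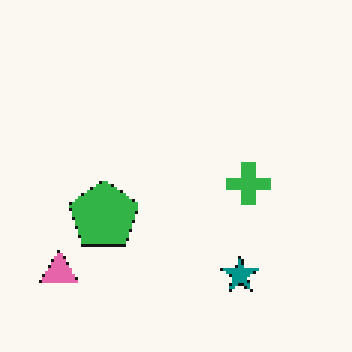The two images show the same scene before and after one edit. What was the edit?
The transformation is: lightly pixelated (a mild mosaic effect).

Shapes are reduced to large square blocks; fine edges and outlines are lost — a downscale-then-upscale (mosaic) effect.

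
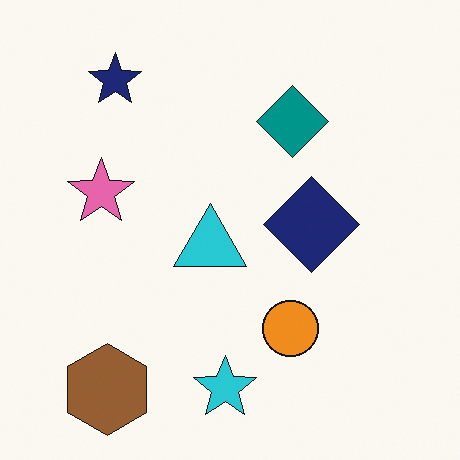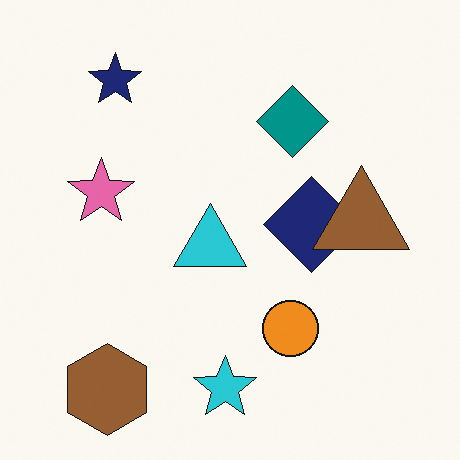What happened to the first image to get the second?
Overlaid with an additional brown triangle.

A brown triangle appears in the second image that is absent from the first.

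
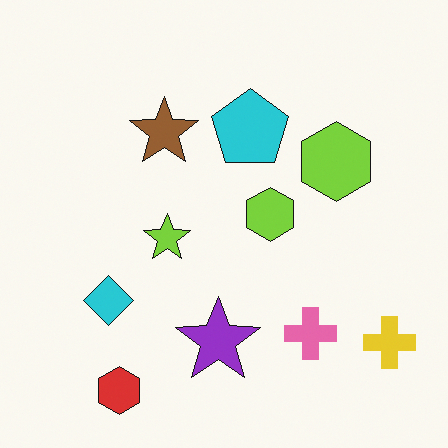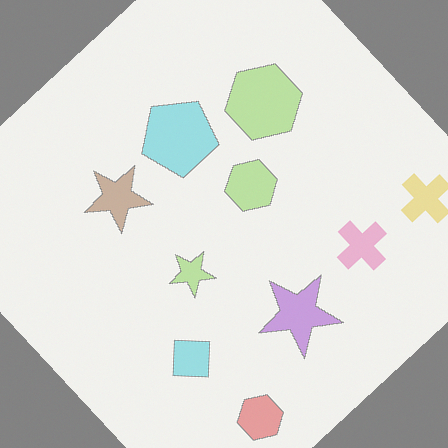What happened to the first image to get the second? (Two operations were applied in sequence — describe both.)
The transformation is: washed out (contrast reduced), then rotated counter-clockwise by a large amount — several tens of degrees.

Tones are pushed toward mid-grey across the whole image — a global contrast change. Every shape is tilted by the same angle and the image corners show triangular fill wedges — a whole-image rotation by a non-right angle.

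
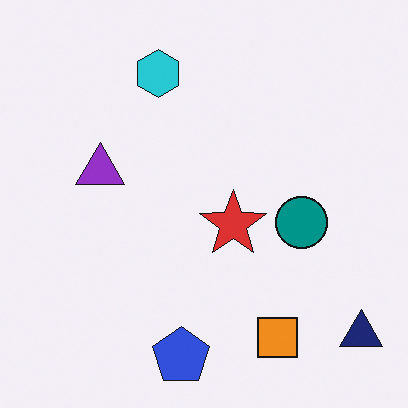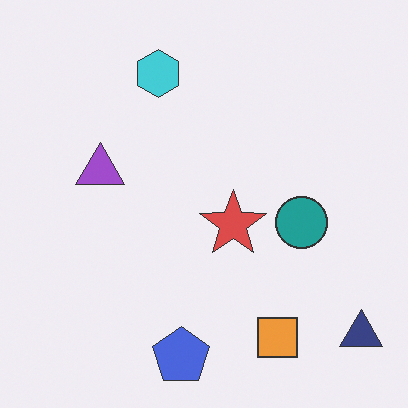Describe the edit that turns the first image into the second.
Given slightly reduced contrast.

Tones are pushed toward mid-grey across the whole image — a global contrast change.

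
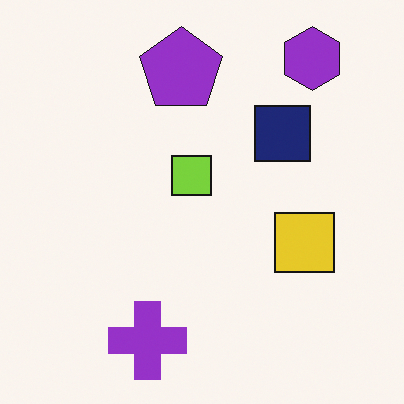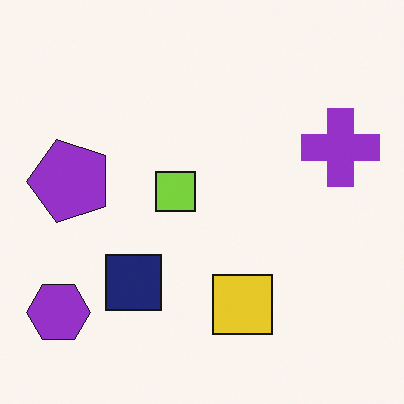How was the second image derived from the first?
The second image is the first transposed (reflected across the top-left ↔ bottom-right diagonal).

Shapes have swapped their row and column positions — what was in the top-right is now in the bottom-left — a diagonal reflection.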